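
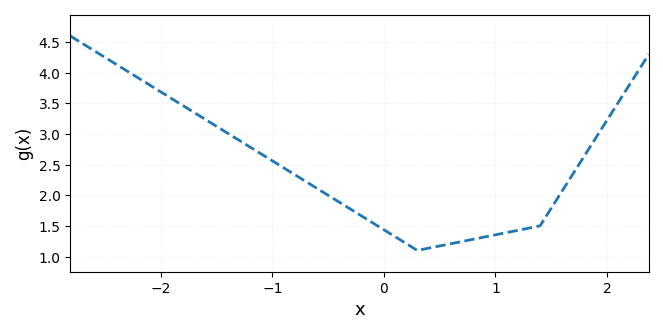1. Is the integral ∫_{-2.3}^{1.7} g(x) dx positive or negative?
positive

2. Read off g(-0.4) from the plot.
1.9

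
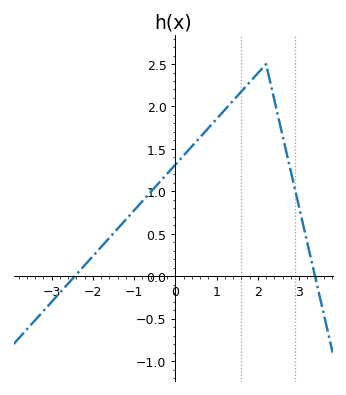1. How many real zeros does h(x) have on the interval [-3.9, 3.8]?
2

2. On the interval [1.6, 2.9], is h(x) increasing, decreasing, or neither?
neither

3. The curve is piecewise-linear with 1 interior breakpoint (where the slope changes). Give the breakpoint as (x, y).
(2.2, 2.5)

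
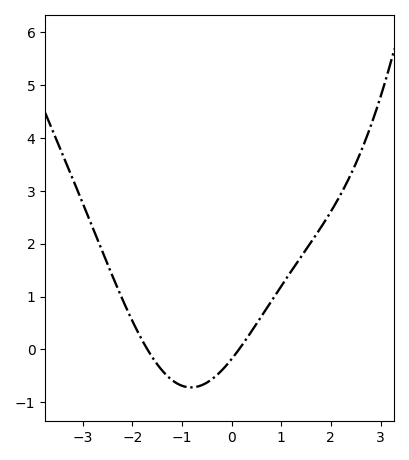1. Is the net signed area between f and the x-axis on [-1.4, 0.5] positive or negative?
negative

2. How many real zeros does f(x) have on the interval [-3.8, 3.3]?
2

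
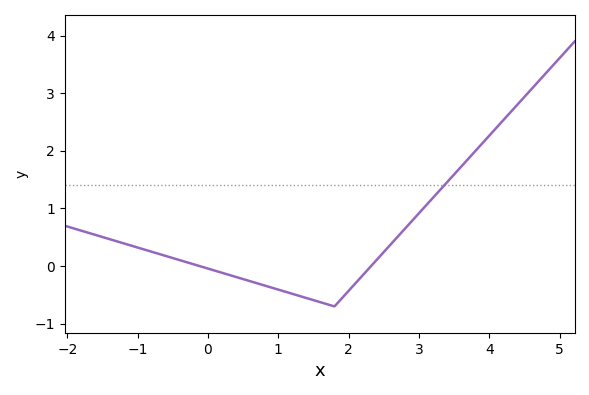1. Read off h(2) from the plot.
-0.4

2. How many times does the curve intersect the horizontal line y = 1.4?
1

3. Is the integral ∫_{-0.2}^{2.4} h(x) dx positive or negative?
negative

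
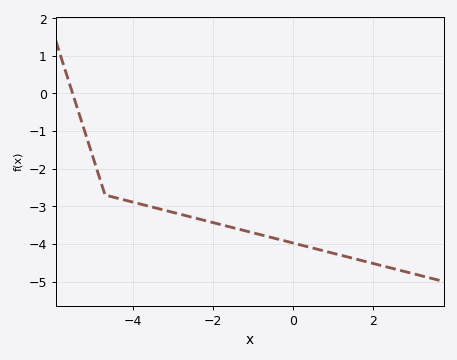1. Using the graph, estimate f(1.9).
-4.49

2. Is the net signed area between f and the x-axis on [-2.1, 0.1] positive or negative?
negative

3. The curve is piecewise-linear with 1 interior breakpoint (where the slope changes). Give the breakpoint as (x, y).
(-4.7, -2.7)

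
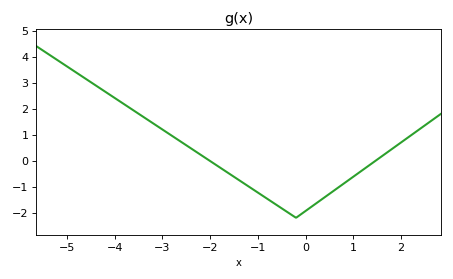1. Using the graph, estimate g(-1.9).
-0.139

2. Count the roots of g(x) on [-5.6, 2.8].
2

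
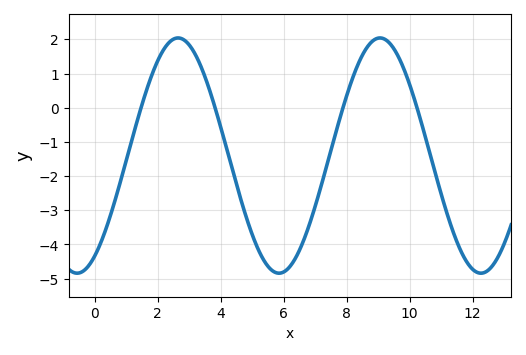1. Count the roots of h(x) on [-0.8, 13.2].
4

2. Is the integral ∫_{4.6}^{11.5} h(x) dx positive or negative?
negative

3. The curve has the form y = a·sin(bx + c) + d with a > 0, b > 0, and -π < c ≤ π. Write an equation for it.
y = 3.44sin(0.98x - 1.02) - 1.4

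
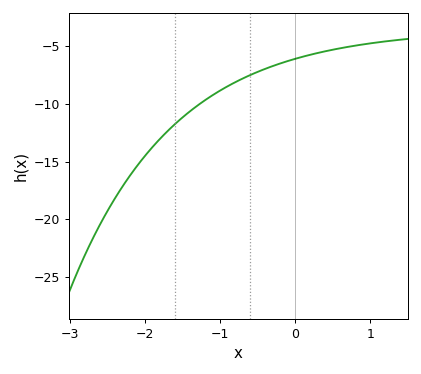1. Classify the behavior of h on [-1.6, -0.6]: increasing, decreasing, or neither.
increasing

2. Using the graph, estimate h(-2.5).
-19.5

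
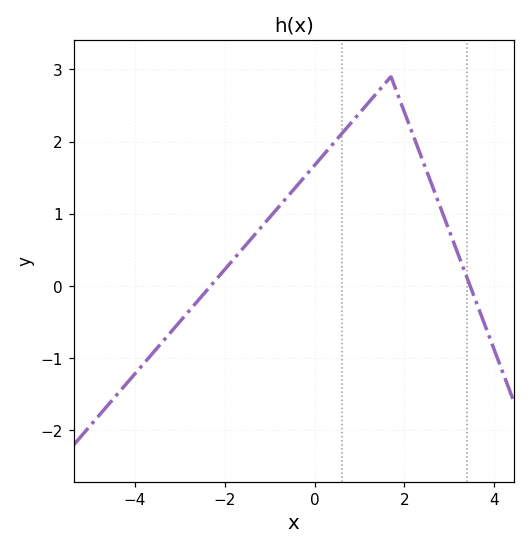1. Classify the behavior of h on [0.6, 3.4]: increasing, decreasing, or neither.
neither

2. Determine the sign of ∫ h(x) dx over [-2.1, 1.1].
positive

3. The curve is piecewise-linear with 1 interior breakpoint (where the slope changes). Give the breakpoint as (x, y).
(1.7, 2.9)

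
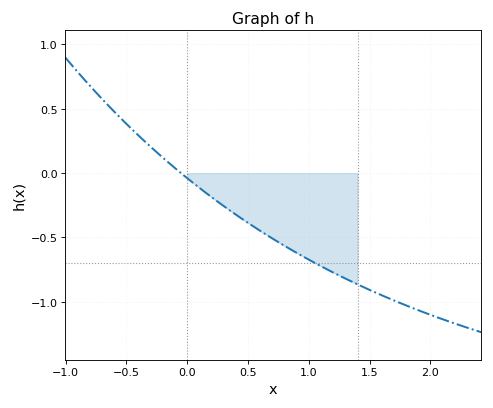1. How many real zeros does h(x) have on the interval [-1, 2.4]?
1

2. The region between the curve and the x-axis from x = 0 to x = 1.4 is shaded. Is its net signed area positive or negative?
negative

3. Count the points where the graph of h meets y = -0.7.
1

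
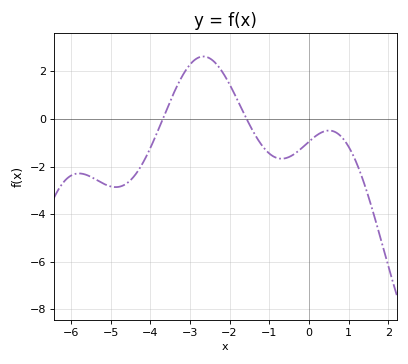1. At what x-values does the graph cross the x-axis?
-3.68, -1.57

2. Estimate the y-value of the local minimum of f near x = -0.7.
-1.67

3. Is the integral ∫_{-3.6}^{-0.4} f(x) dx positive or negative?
positive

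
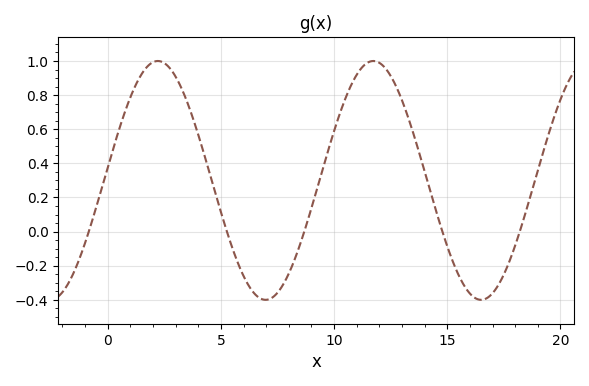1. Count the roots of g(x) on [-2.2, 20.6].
5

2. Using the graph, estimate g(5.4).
-0.06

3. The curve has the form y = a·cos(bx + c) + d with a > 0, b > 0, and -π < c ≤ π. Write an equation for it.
y = 0.7cos(0.66x - 1.5) + 0.3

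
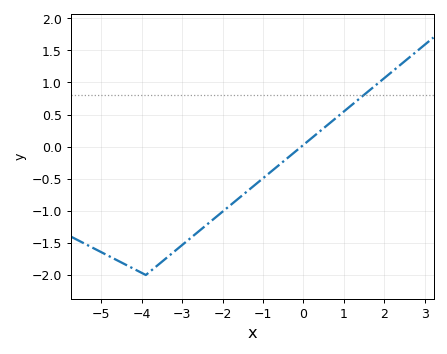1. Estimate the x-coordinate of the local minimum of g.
-3.9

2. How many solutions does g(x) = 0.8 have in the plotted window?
1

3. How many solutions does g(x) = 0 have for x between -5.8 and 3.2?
1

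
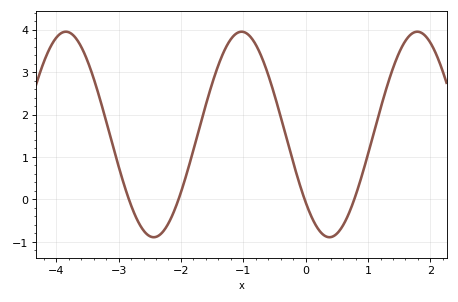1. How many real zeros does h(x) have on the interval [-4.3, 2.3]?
4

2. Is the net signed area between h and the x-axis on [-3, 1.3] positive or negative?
positive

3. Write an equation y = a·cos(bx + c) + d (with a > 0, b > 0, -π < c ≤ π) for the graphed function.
y = 2.42cos(2.23x + 2.29) + 1.53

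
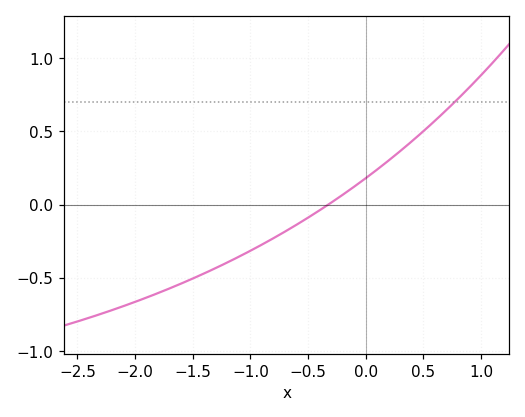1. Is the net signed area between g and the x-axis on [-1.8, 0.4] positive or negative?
negative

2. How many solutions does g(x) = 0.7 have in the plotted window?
1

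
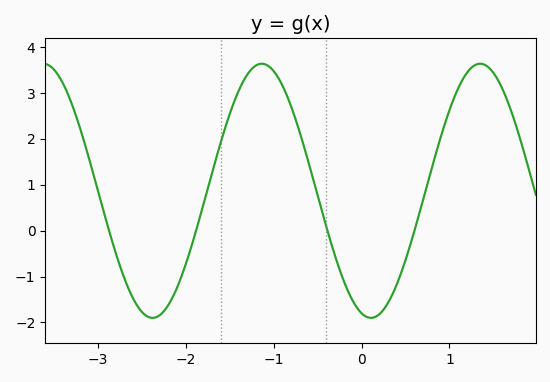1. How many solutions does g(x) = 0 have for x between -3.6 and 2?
4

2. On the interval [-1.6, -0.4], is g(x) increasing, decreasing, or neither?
neither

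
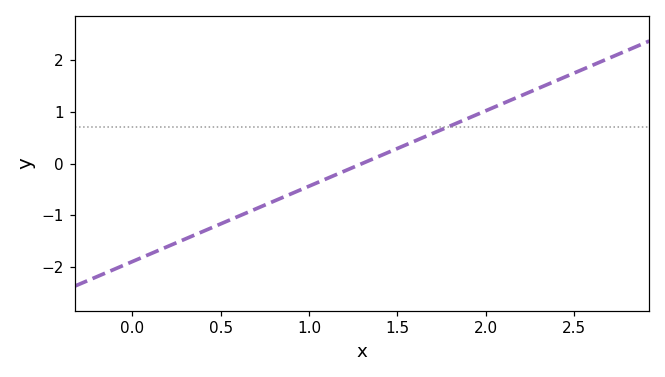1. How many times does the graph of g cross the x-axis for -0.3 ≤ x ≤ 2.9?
1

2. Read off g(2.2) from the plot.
1.31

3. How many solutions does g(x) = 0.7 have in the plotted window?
1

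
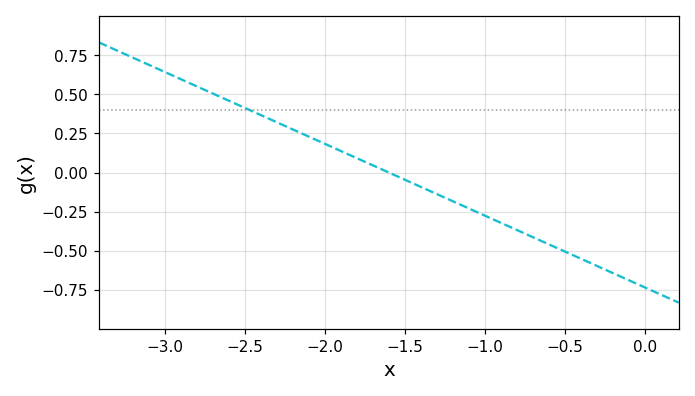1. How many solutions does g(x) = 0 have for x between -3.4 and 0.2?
1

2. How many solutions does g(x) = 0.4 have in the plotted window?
1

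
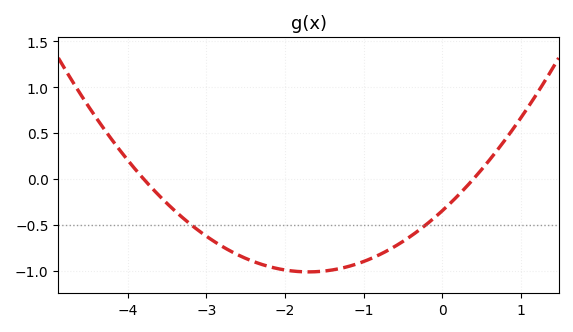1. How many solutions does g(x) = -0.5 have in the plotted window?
2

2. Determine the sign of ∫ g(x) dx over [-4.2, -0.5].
negative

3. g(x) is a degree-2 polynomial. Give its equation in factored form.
y = 0.23(x + 3.8)(x - 0.4)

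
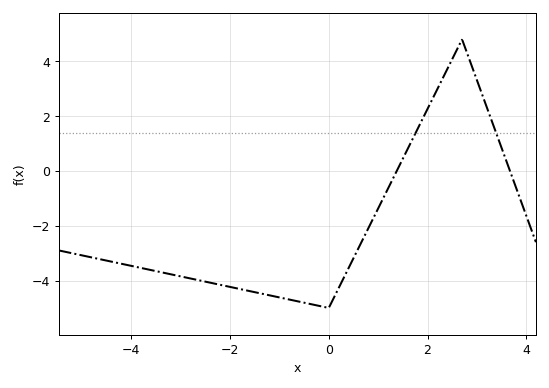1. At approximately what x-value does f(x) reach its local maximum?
2.7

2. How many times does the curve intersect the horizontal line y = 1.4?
2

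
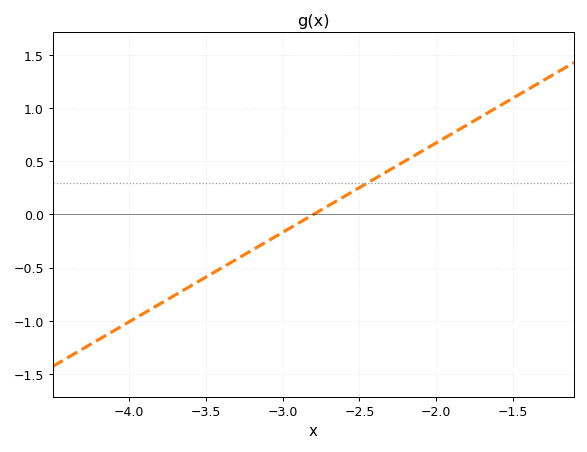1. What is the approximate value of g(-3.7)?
-0.75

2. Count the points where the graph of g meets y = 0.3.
1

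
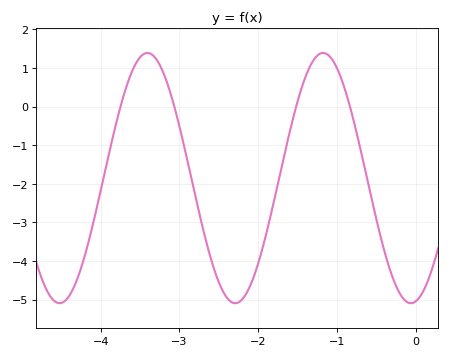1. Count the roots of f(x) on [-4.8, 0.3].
4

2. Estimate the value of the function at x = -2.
-4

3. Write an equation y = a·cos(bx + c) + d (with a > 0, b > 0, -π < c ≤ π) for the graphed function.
y = 3.24cos(2.8x - 3) - 1.85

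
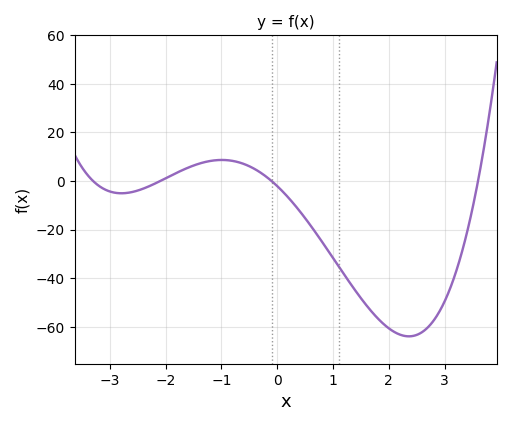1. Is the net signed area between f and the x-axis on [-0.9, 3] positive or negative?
negative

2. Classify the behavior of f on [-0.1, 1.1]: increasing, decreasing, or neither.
decreasing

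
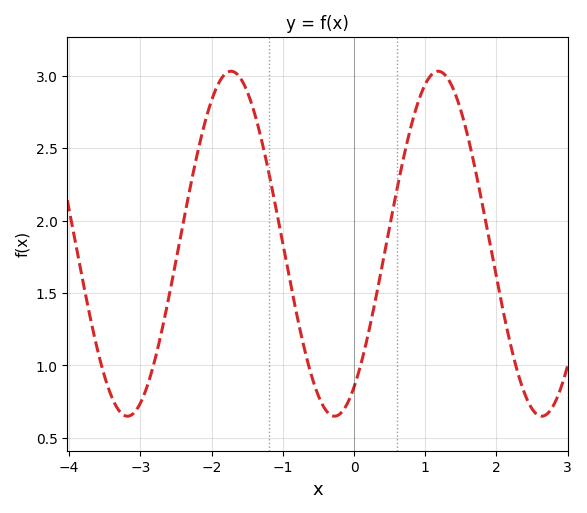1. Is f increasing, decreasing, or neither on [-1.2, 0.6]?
neither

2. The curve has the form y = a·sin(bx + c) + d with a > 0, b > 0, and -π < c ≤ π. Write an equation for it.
y = 1.19sin(2.16x - 0.982) + 1.84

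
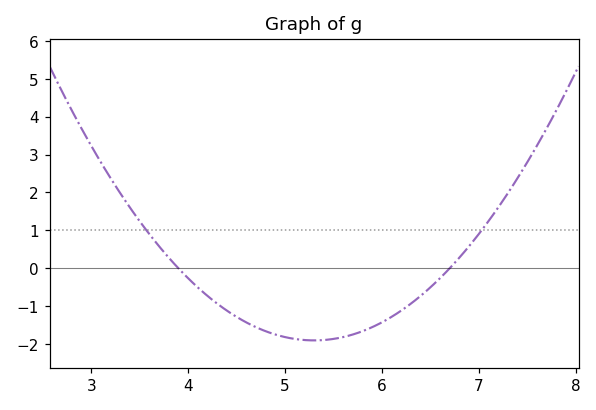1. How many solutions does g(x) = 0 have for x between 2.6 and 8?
2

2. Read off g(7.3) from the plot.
1.98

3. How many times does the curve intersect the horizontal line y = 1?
2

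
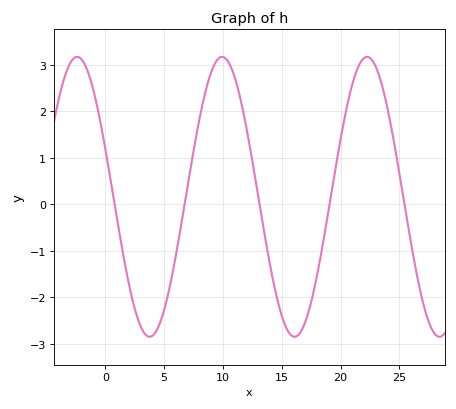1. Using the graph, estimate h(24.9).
0.814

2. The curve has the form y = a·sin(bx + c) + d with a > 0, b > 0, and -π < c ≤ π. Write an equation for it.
y = 3.01sin(0.51x + 2.79) + 0.16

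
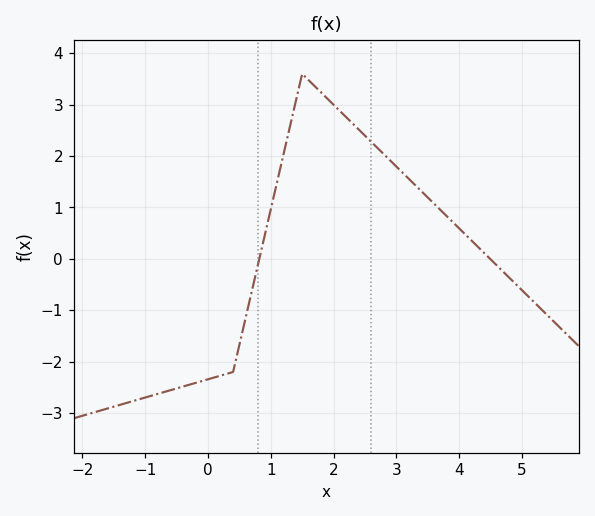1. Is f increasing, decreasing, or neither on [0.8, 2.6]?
neither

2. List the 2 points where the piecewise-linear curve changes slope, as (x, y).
(0.4, -2.2); (1.5, 3.6)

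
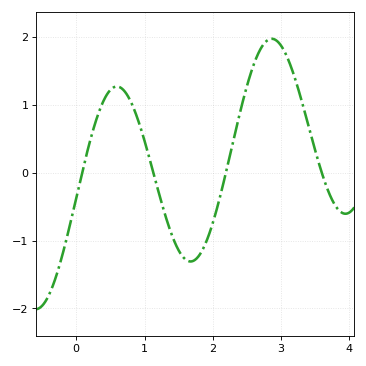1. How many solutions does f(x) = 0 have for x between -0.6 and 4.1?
4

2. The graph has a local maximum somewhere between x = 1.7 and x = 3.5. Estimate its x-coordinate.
2.9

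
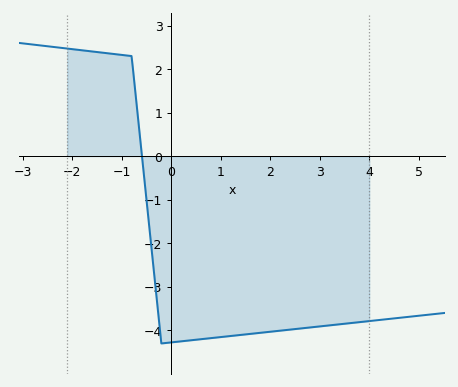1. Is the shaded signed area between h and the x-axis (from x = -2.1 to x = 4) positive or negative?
negative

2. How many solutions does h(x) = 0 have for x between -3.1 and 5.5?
1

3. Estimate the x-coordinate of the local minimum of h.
-0.2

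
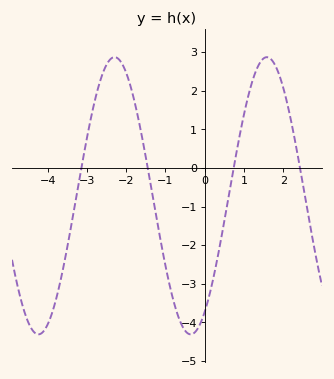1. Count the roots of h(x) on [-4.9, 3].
4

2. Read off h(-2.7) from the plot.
2.13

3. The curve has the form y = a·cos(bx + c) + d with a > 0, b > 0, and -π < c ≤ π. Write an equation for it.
y = 3.59cos(1.62x - 2.56) - 0.72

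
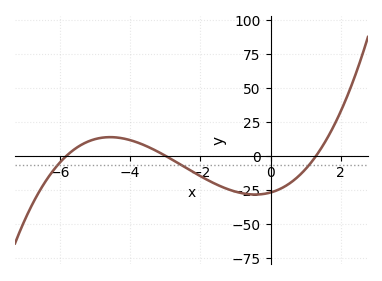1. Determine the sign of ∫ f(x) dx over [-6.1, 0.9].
negative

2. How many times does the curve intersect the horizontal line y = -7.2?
3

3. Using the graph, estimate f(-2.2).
-12.1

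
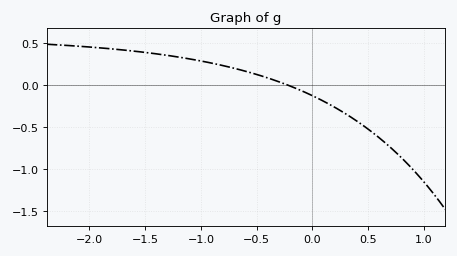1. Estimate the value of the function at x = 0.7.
-0.75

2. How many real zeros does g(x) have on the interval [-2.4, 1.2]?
1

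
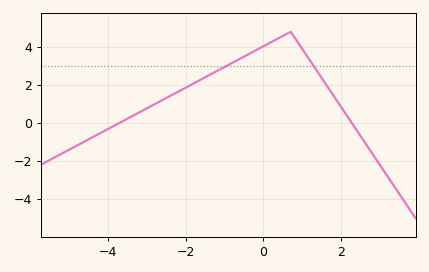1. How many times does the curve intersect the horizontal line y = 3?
2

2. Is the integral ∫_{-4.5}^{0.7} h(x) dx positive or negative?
positive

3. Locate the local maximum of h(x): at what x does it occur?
0.699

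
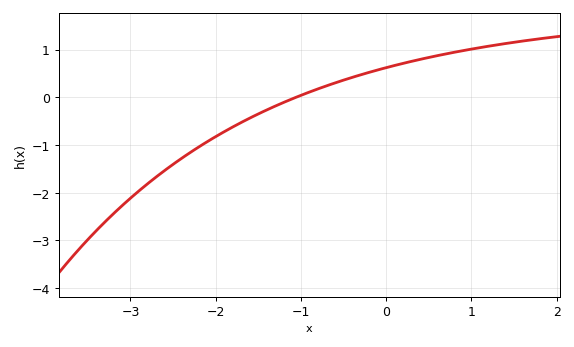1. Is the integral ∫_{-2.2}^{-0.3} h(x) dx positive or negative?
negative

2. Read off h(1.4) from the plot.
1.1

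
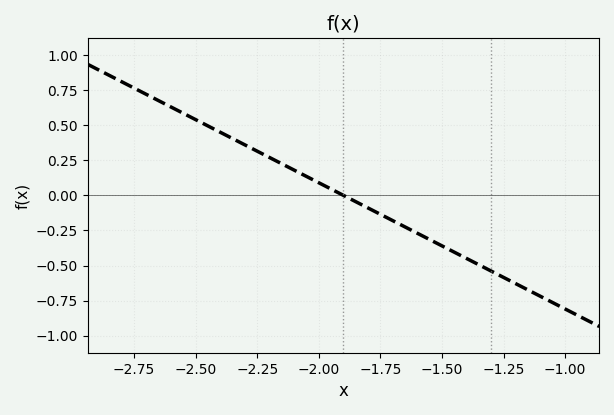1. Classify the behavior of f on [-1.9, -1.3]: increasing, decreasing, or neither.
decreasing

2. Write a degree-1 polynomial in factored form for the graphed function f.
y = -0.9(x + 1.9)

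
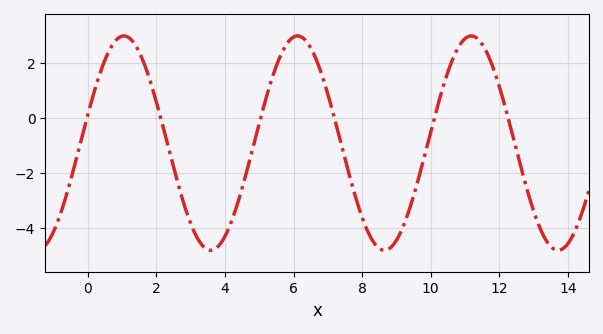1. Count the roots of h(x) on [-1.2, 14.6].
6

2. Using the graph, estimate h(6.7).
2.02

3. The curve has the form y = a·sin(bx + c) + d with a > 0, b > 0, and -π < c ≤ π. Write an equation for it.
y = 3.91sin(1.24x + 0.27) - 0.91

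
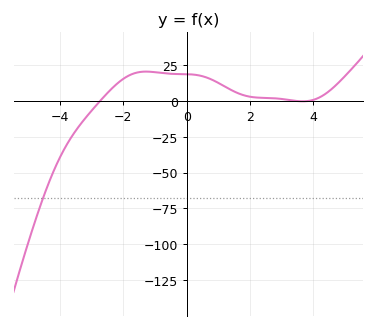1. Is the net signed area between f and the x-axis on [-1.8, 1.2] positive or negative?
positive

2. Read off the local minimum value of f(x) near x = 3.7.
0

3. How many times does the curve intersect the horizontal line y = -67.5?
1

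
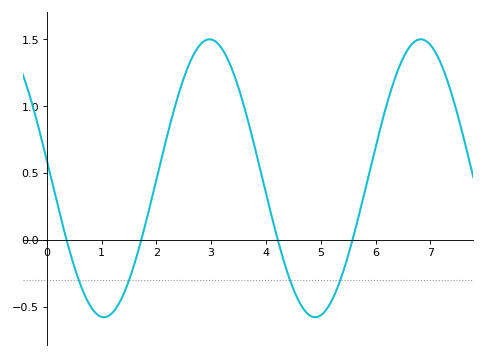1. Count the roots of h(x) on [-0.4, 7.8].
4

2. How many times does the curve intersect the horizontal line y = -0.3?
4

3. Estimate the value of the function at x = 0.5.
-0.199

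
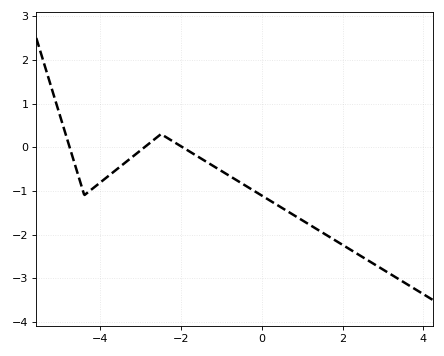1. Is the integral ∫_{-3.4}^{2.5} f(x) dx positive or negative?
negative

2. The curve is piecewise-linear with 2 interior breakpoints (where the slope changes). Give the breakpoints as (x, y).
(-4.4, -1.1); (-2.5, 0.3)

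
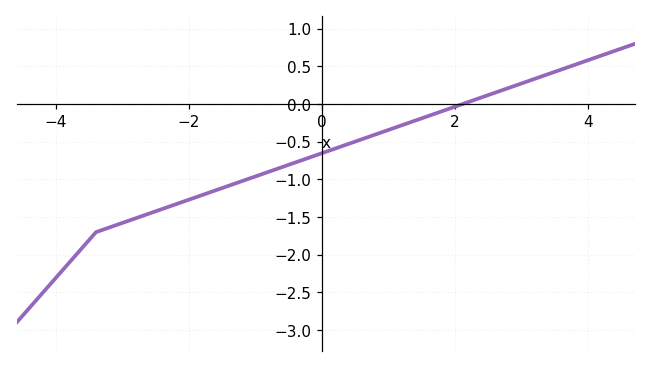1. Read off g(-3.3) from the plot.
-1.65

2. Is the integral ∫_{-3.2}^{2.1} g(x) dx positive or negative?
negative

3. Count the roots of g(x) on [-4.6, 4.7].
1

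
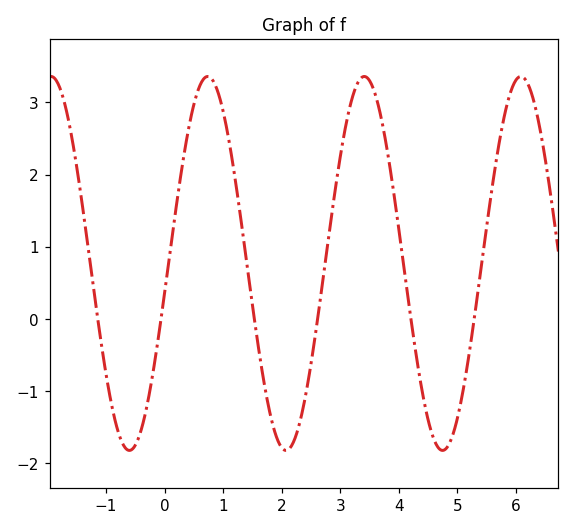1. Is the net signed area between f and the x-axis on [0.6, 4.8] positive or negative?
positive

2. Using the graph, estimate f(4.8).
-1.8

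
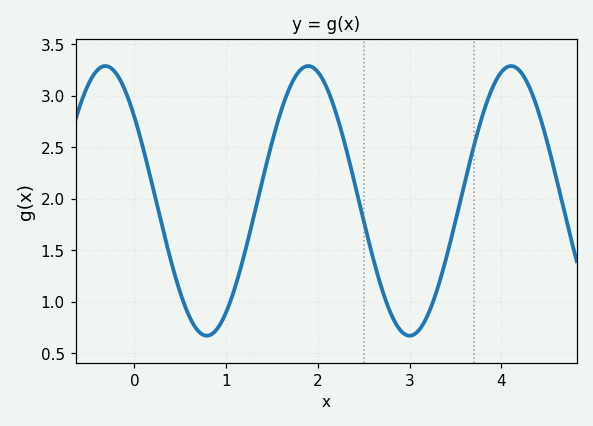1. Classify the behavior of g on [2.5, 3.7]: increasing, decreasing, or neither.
neither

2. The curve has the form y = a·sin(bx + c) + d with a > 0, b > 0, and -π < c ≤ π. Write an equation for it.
y = 1.31sin(2.8x + 2.5) + 1.98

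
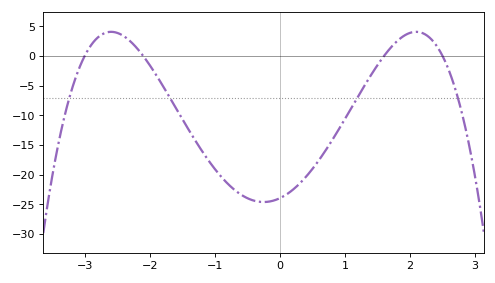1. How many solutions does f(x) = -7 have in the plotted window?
4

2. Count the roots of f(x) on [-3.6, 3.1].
4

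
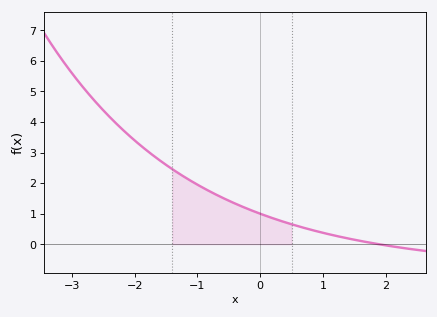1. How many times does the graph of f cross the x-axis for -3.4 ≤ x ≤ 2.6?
1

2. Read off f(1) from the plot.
0.4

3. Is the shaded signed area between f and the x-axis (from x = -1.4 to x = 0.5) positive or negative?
positive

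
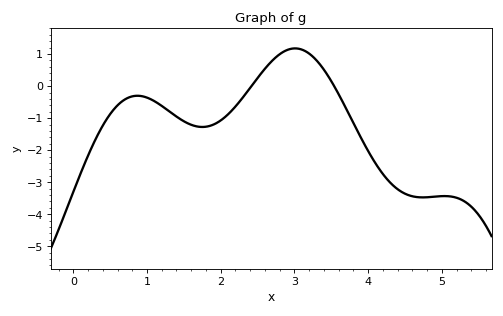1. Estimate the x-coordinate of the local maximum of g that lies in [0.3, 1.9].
0.9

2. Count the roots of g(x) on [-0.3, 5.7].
2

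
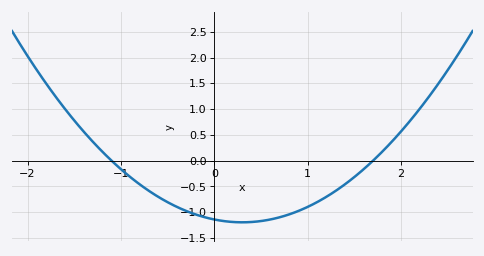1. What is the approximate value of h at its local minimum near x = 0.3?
-1.2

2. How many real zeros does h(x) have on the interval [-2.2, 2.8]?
2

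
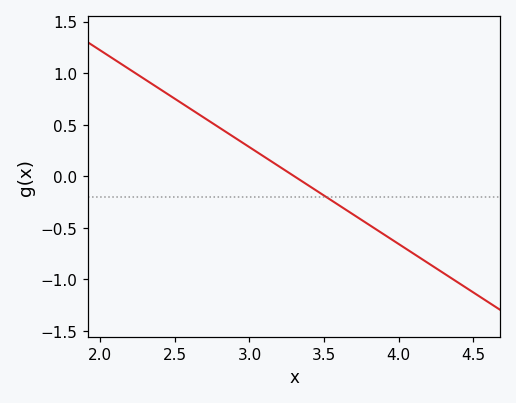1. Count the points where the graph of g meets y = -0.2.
1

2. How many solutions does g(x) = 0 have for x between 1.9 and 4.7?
1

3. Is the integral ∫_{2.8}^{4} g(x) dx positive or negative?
negative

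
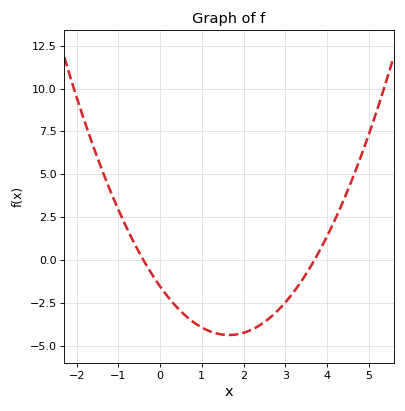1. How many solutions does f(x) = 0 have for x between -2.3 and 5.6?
2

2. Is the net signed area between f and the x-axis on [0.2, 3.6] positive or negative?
negative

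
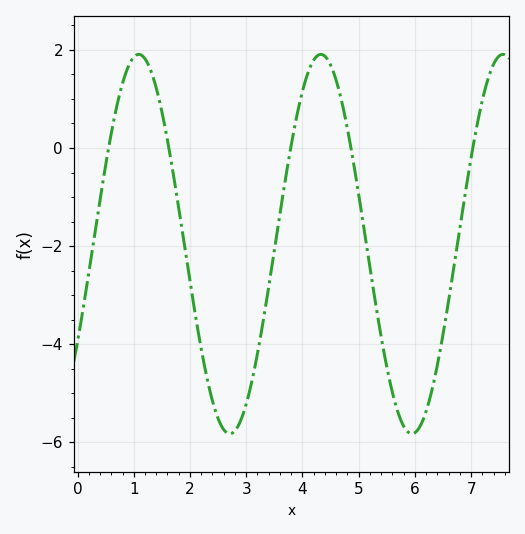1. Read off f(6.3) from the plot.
-5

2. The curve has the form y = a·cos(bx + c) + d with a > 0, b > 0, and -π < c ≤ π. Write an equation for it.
y = 3.87cos(1.9x - 2.1) - 1.96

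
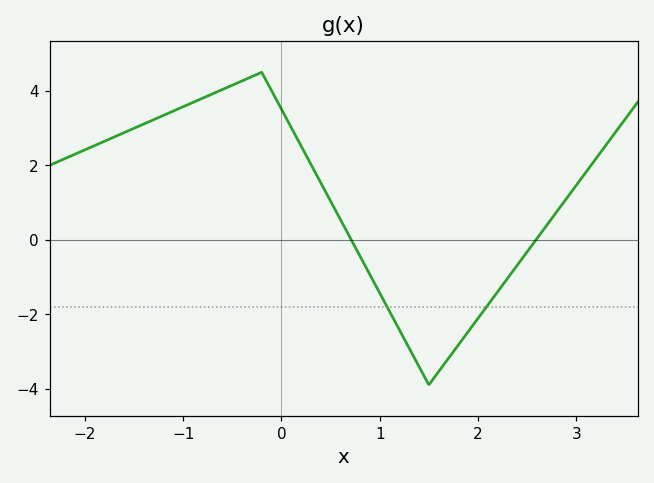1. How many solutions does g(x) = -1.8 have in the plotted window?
2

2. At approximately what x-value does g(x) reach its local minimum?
1.5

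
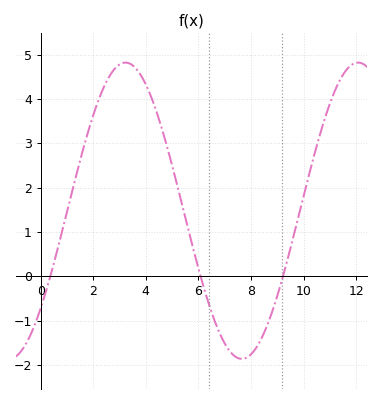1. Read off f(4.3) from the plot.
3.9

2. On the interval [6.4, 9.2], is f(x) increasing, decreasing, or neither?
neither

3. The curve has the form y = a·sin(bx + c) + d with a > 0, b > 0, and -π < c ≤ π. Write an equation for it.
y = 3.34sin(0.71x - 0.72) + 1.48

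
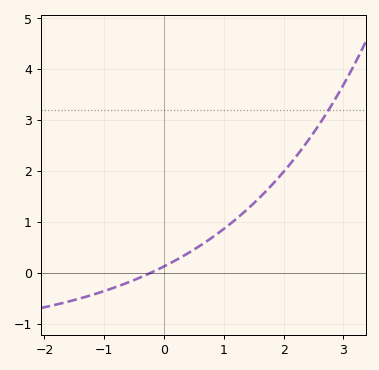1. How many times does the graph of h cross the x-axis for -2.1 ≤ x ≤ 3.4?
1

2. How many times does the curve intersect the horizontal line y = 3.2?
1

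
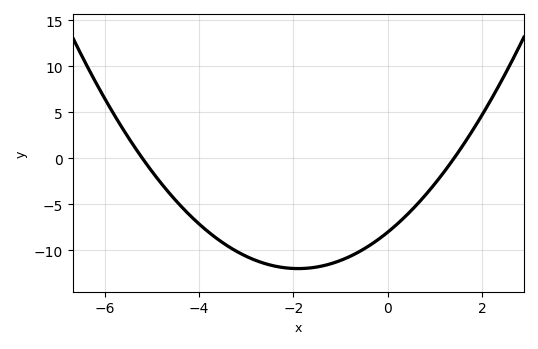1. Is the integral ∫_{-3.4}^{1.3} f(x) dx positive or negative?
negative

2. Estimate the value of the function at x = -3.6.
-8.8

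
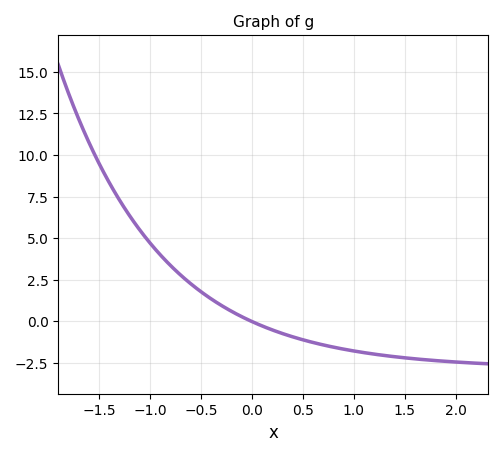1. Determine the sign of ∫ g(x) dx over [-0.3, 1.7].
negative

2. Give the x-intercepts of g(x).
0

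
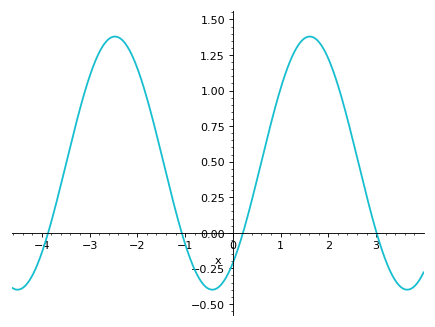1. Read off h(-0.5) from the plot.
-0.395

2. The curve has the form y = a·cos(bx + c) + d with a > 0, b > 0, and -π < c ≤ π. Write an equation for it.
y = 0.89cos(1.54x - 2.48) + 0.49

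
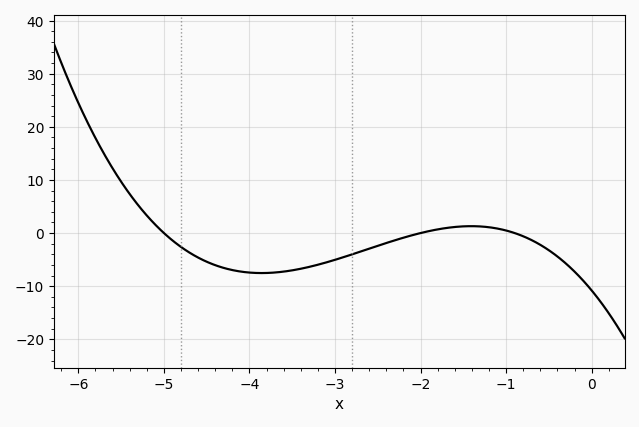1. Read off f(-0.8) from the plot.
-1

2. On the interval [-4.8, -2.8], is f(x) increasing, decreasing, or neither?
neither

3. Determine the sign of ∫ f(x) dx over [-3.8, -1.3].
negative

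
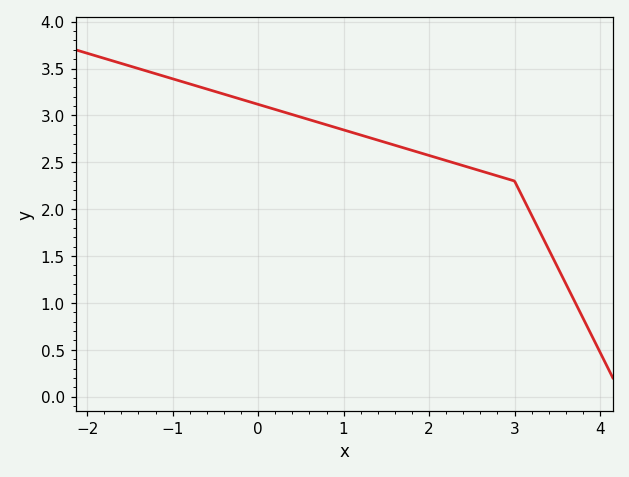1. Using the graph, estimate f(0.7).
2.95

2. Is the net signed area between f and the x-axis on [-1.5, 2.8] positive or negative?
positive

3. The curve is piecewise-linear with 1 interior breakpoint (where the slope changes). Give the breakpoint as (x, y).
(3, 2.3)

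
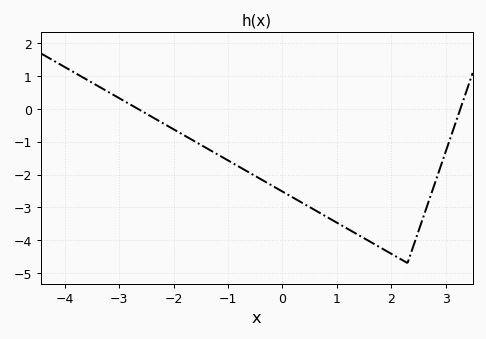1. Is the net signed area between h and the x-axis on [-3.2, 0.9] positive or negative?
negative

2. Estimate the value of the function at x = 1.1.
-3.56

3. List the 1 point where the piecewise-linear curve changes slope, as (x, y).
(2.3, -4.7)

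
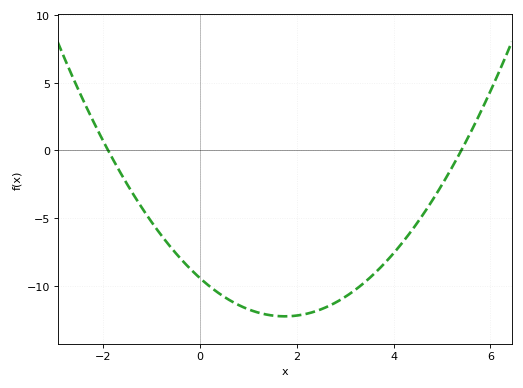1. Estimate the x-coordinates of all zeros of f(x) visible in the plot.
-1.8, 5.4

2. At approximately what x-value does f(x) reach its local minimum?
1.8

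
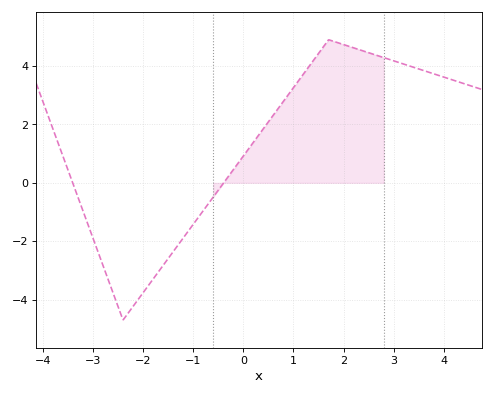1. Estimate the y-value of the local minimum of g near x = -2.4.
-4.7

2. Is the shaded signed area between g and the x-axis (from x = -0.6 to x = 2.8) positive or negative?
positive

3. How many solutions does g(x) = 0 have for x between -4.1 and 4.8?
2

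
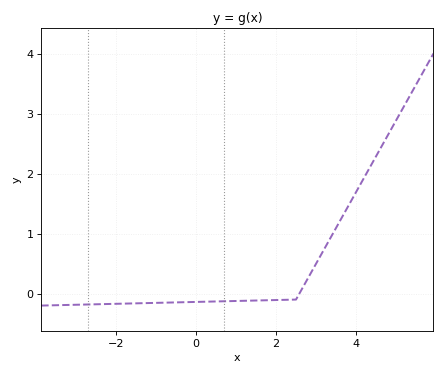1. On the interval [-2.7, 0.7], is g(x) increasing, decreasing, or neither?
increasing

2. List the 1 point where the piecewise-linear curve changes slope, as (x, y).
(2.5, -0.1)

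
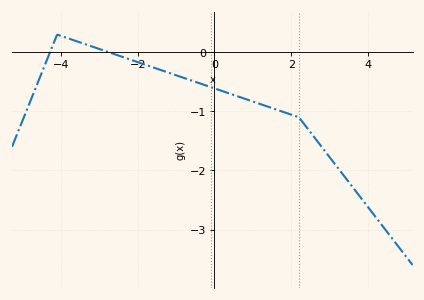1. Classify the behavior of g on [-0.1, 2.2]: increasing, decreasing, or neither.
decreasing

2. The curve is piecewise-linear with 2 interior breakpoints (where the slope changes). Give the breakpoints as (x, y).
(-4.1, 0.3); (2.2, -1.1)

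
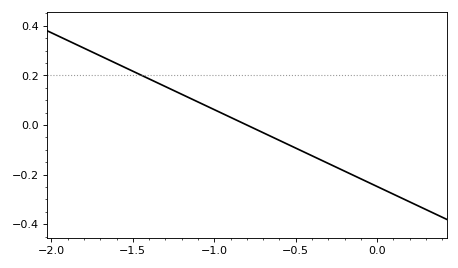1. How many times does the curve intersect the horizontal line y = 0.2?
1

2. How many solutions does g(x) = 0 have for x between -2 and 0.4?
1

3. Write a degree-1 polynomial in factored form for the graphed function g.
y = -0.31(x + 0.8)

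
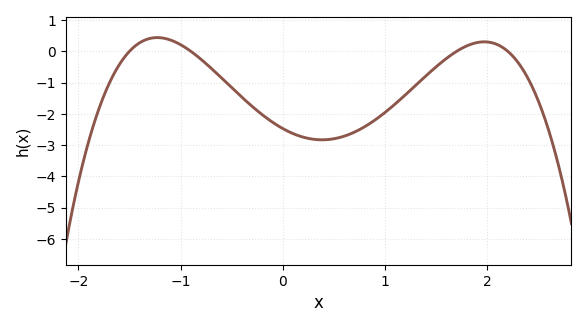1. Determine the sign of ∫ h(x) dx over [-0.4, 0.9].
negative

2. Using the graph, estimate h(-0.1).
-2.3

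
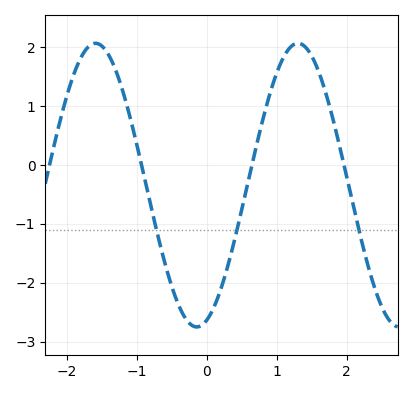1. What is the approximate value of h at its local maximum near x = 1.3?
2.07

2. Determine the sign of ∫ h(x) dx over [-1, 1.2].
negative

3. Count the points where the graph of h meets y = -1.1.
3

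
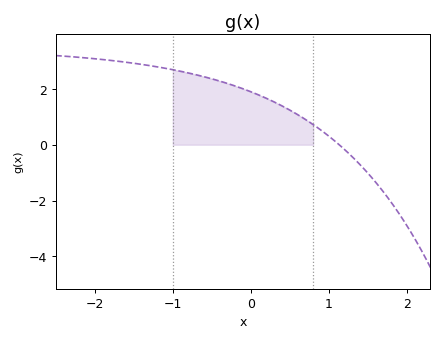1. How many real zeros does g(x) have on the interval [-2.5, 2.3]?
1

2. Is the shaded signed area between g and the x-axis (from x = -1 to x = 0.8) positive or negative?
positive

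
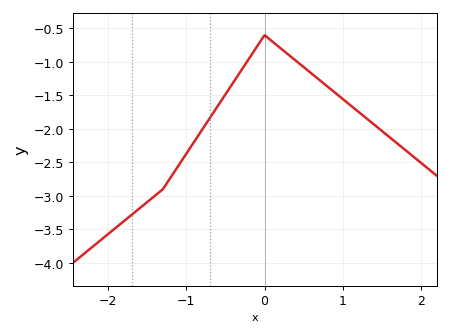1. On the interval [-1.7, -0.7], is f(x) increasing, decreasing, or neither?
increasing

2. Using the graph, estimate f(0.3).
-0.886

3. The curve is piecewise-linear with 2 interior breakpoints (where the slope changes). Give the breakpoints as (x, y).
(-1.3, -2.9); (0, -0.6)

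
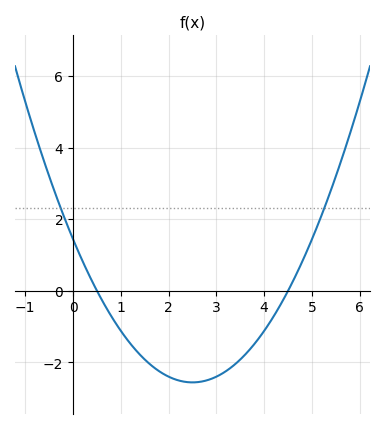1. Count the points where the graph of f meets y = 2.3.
2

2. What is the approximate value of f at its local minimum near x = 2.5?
-2.56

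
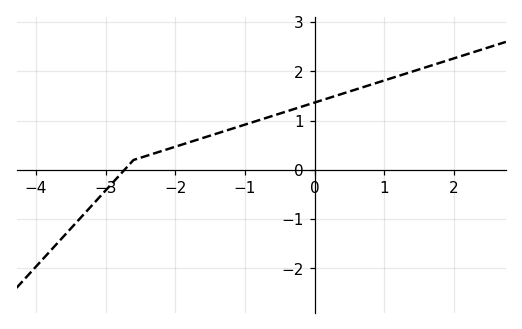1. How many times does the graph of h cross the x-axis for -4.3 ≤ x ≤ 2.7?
1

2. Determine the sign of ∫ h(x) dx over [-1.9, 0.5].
positive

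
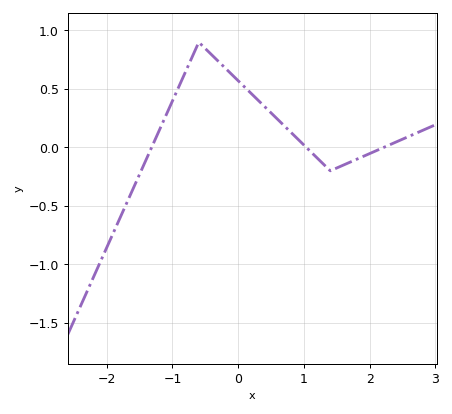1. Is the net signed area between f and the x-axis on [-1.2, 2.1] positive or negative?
positive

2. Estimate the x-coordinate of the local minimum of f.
1.4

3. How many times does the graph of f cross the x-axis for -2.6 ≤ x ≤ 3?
3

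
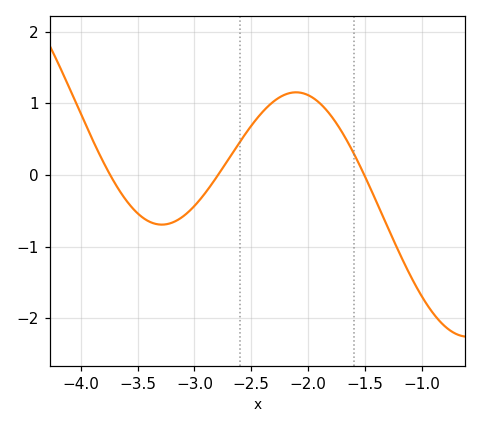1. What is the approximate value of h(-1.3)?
-0.725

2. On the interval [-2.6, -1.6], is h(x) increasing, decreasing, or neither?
neither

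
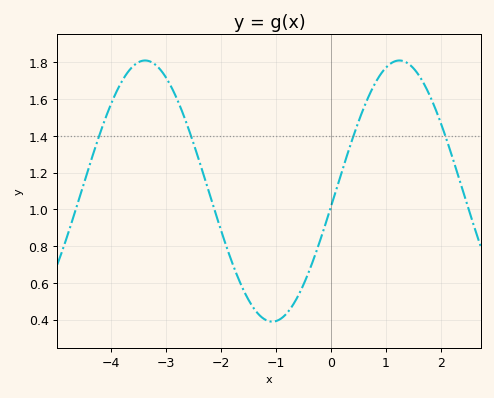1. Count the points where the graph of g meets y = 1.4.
4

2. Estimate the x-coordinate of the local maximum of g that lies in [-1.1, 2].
1.2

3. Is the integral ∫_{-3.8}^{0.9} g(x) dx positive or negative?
positive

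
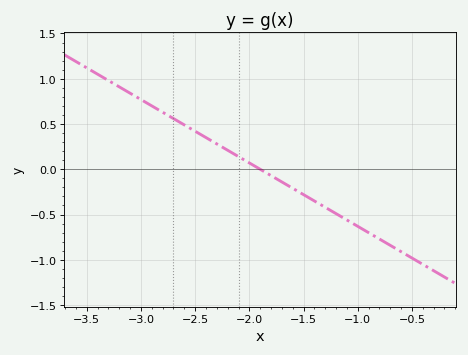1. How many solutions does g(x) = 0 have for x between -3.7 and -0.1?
1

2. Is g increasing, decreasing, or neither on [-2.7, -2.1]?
decreasing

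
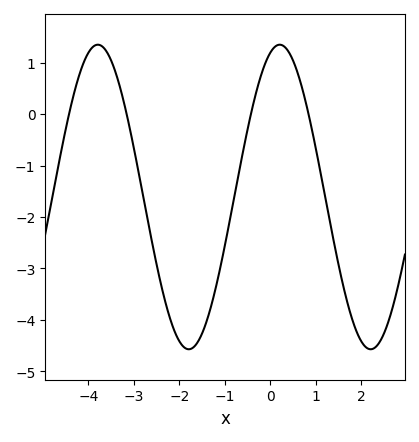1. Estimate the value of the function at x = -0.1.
1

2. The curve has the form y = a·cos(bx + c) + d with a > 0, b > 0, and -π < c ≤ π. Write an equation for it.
y = 2.96cos(1.57x - 0.332) - 1.61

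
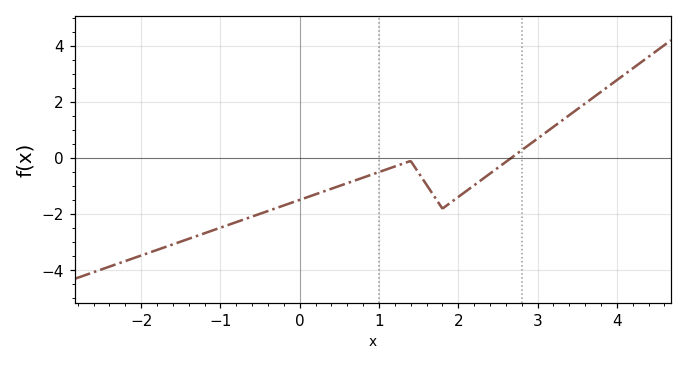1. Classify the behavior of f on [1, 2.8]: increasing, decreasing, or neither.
neither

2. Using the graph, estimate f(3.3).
1.32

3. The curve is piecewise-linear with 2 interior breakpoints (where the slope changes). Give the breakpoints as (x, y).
(1.4, -0.1); (1.8, -1.8)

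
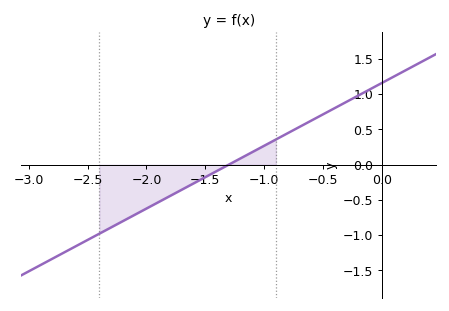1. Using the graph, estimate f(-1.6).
-0.25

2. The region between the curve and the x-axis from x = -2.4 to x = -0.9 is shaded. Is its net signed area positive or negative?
negative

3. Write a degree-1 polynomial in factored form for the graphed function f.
y = 0.89(x + 1.3)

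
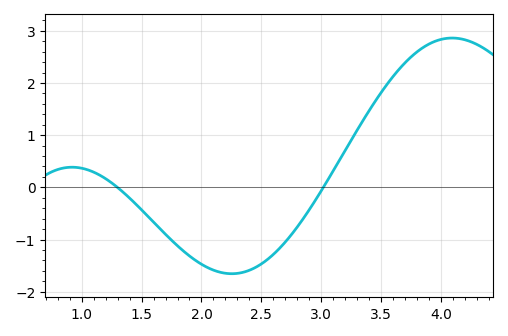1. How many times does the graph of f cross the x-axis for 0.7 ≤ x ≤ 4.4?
2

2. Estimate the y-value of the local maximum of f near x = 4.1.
2.86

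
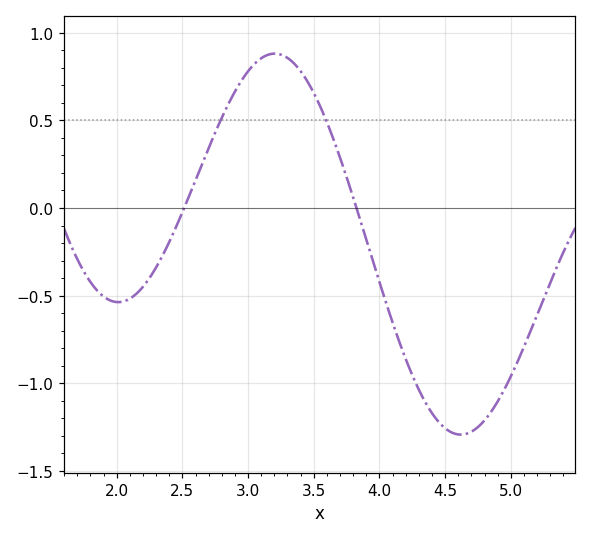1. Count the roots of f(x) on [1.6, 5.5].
2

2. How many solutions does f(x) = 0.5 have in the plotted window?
2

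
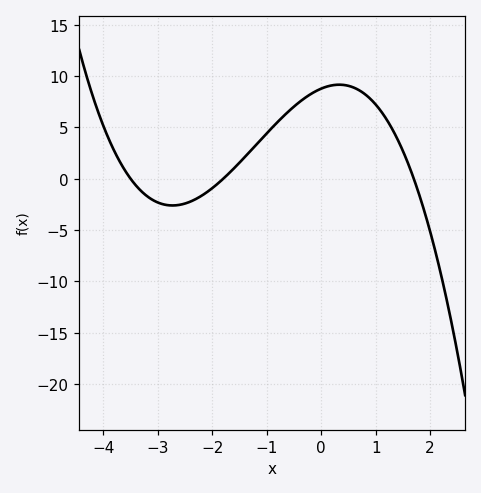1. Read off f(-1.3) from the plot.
2.5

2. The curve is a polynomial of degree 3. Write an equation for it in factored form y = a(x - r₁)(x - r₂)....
y = -0.82(x + 3.5)(x + 1.8)(x - 1.7)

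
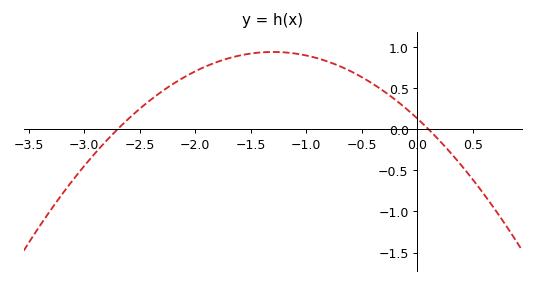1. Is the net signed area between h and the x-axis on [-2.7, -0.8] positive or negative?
positive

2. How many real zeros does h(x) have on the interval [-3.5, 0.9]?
2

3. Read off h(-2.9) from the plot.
-0.288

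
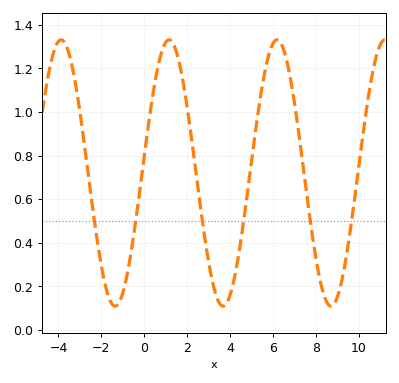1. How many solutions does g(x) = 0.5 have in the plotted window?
6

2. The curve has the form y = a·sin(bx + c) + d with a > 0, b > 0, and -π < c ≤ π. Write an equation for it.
y = 0.61sin(1.2x + 0.13) + 0.72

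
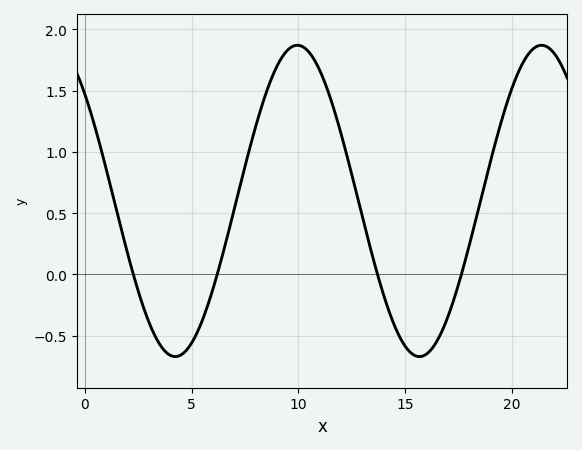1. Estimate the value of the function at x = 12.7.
0.65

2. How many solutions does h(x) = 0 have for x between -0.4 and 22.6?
4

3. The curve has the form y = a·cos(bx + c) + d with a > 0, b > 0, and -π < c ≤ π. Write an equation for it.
y = 1.27cos(0.55x + 0.81) + 0.6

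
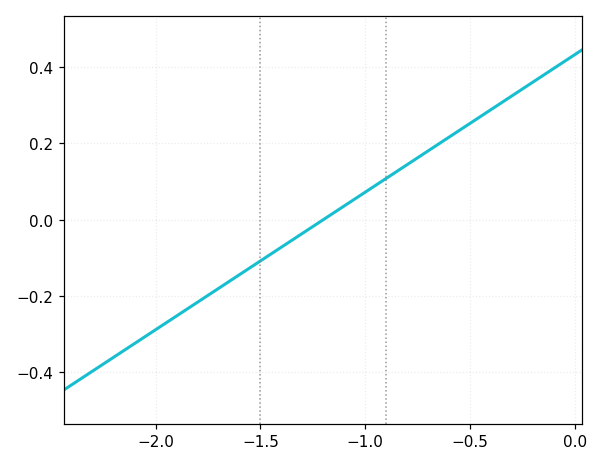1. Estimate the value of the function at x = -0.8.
0.144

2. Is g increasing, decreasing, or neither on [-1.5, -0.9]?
increasing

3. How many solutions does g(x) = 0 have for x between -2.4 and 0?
1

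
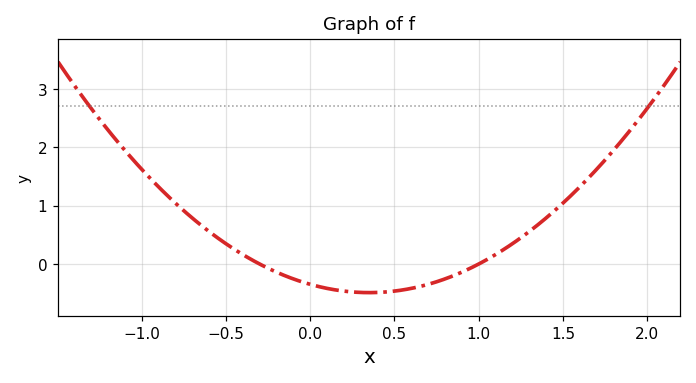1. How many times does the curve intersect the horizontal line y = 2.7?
2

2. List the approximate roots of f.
-0.3, 1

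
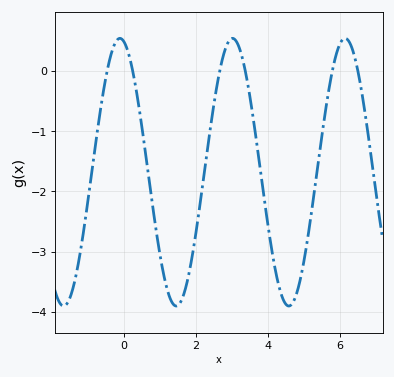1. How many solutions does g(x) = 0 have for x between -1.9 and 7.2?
6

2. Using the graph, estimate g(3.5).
-0.4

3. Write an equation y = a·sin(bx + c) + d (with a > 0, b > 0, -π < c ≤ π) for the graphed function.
y = 2.22sin(2x + 1.8) - 1.68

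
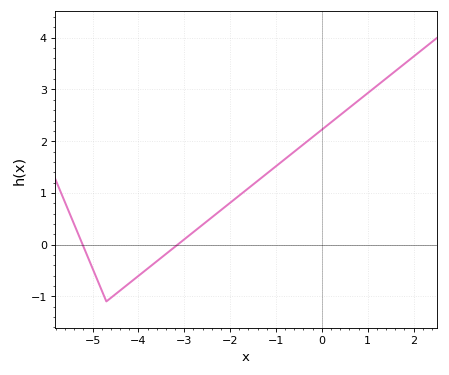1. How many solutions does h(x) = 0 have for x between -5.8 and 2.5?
2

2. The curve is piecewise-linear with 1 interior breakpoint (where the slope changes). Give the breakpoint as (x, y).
(-4.7, -1.1)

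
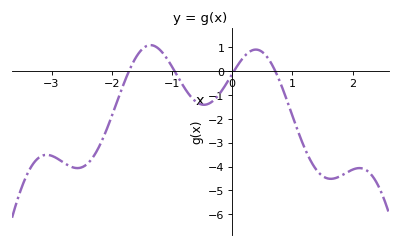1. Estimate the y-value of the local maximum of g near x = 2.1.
-4.1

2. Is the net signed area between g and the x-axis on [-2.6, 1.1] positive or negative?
negative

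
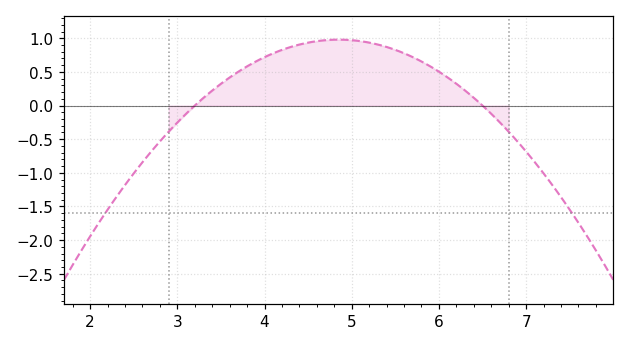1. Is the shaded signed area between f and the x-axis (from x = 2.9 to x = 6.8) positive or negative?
positive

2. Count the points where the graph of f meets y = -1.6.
2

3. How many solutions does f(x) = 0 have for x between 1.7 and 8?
2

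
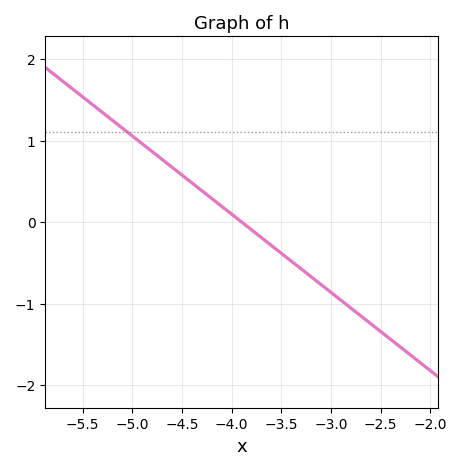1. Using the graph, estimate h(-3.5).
-0.384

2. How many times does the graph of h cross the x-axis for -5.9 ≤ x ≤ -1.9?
1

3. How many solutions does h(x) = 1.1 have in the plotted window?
1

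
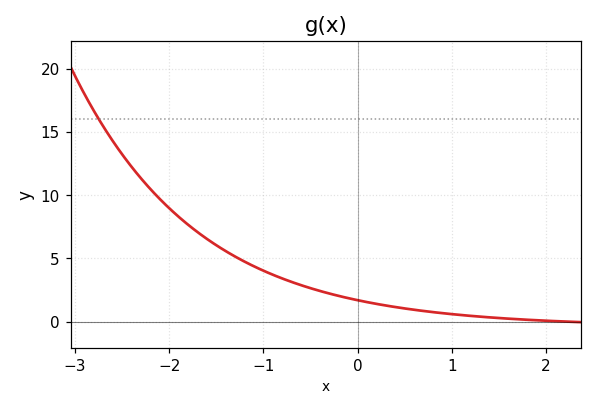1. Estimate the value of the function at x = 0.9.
0.5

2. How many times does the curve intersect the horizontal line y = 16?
1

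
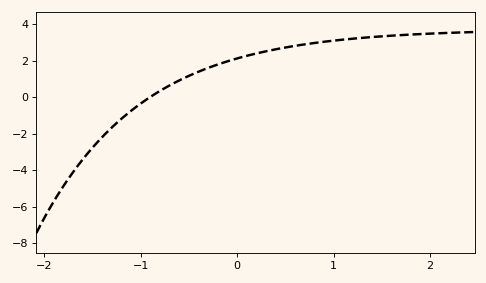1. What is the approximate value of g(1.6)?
3.4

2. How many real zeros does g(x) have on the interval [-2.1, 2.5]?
1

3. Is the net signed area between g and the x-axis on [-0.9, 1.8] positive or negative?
positive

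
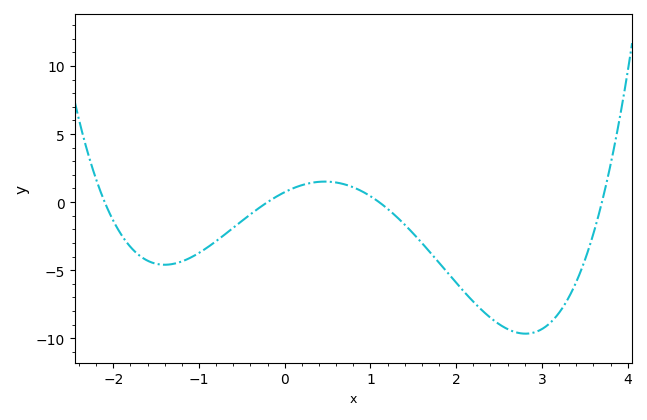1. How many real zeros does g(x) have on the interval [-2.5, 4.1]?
4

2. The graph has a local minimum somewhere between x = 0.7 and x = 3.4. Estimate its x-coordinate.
2.81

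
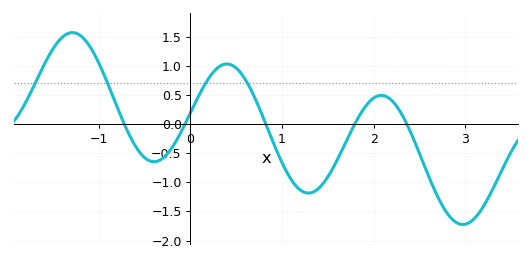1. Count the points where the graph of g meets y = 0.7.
4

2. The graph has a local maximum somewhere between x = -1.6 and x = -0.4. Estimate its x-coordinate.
-1.29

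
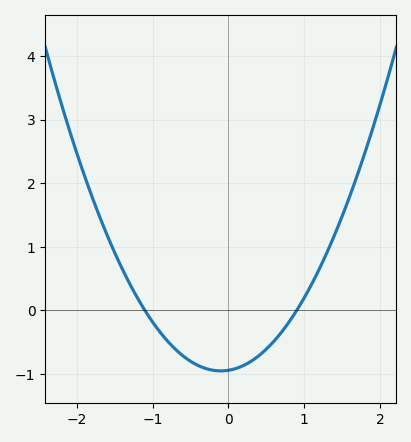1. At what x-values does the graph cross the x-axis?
-1.1, 0.9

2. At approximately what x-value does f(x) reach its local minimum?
-0.1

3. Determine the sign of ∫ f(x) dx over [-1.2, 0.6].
negative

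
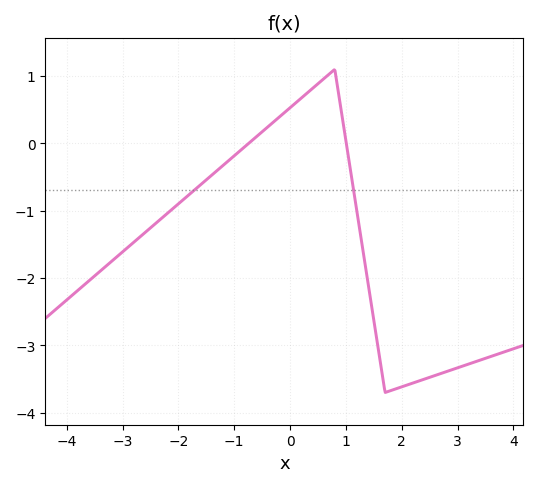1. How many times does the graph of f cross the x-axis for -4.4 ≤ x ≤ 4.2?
2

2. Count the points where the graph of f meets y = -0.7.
2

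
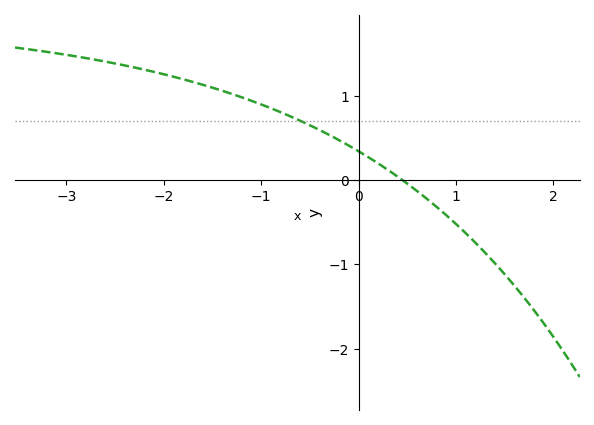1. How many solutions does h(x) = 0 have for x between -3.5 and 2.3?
1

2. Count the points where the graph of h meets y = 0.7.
1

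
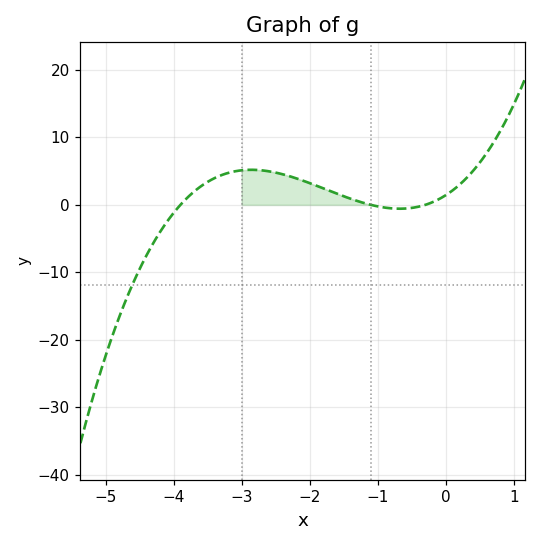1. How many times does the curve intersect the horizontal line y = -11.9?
1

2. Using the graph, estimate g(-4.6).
-11.7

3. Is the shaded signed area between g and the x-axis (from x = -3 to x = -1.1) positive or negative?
positive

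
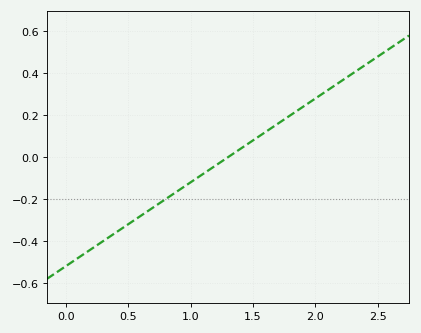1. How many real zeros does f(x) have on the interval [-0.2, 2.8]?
1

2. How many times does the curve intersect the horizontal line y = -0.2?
1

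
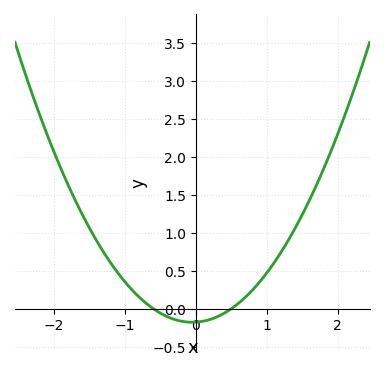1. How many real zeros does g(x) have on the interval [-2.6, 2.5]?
2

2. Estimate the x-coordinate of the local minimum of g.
0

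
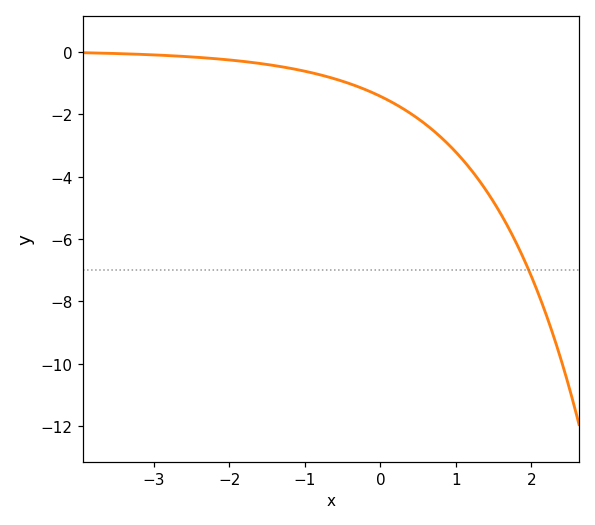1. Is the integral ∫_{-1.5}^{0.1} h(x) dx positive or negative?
negative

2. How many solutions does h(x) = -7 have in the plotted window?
1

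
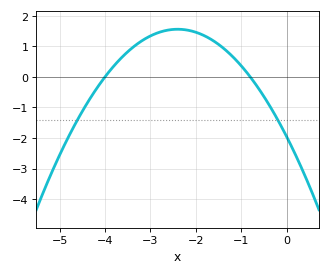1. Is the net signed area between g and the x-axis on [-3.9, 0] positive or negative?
positive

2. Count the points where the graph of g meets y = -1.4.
2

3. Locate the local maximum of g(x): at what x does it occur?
-2.4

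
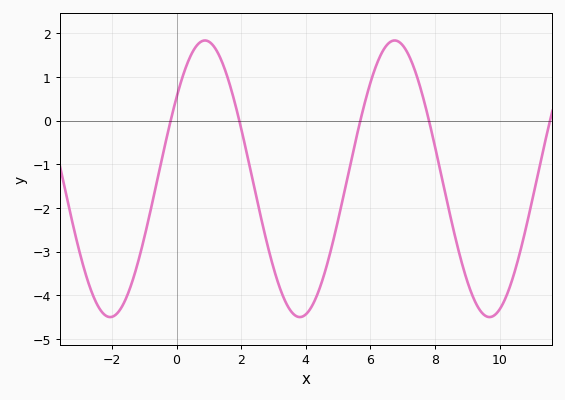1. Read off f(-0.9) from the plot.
-2.37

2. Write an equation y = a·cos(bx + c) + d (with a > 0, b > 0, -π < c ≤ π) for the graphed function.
y = 3.17cos(1.07x - 0.942) - 1.33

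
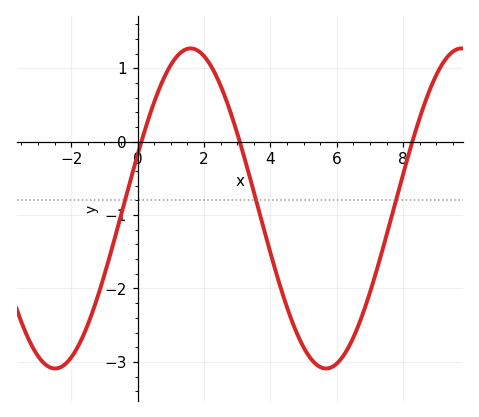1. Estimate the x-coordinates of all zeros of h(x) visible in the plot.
0.2, 3, 8.2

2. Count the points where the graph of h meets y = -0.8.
3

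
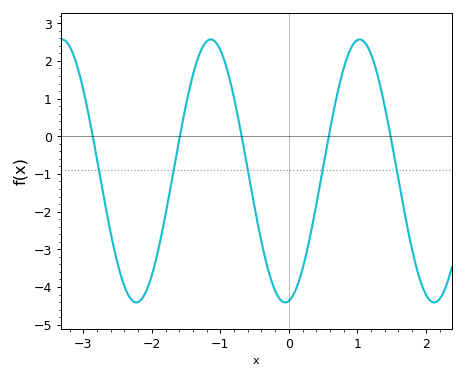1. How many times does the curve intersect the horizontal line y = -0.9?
5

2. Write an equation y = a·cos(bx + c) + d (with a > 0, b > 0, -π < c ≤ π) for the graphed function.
y = 3.49cos(2.89x - 2.99) - 0.92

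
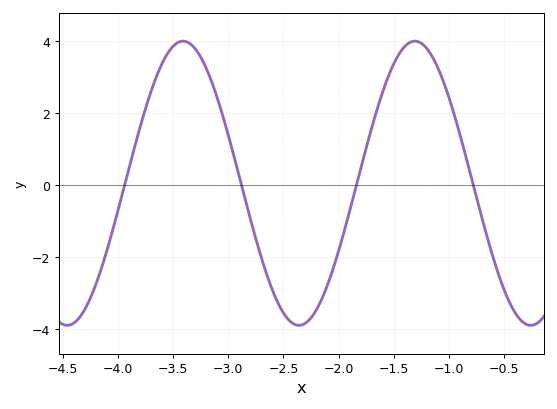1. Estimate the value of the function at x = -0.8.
0.2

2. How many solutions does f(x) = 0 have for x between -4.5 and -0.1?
4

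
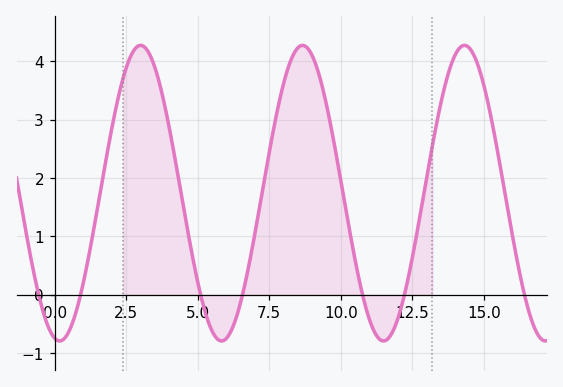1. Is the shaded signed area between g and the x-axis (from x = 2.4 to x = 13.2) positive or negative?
positive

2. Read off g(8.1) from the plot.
3.8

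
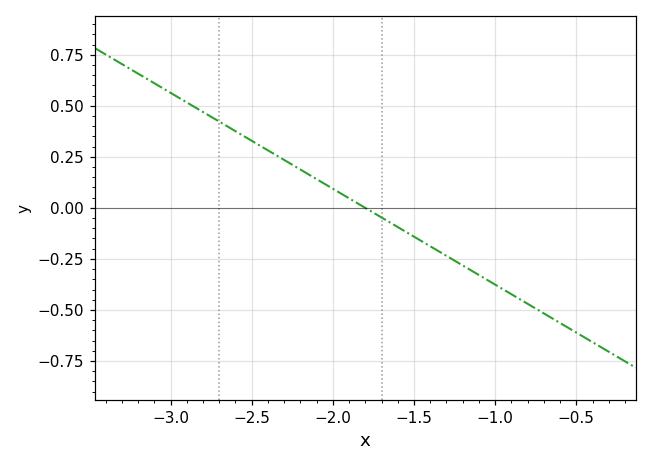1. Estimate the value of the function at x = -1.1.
-0.329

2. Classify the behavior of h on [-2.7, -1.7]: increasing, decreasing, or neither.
decreasing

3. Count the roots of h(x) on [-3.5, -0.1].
1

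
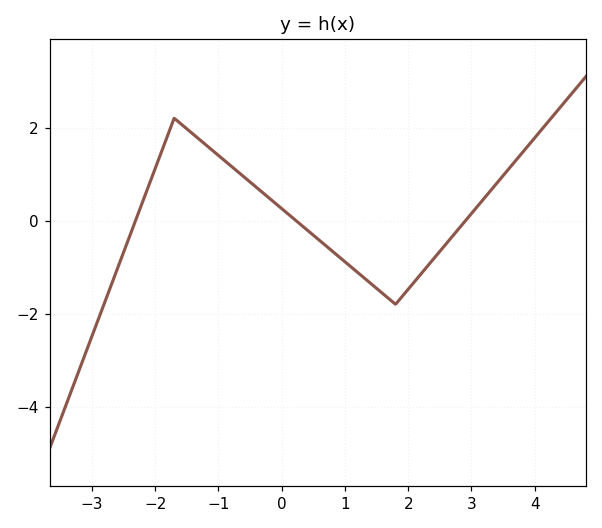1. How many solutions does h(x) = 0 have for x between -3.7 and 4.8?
3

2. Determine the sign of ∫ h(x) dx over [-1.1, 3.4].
negative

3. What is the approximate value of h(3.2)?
0.478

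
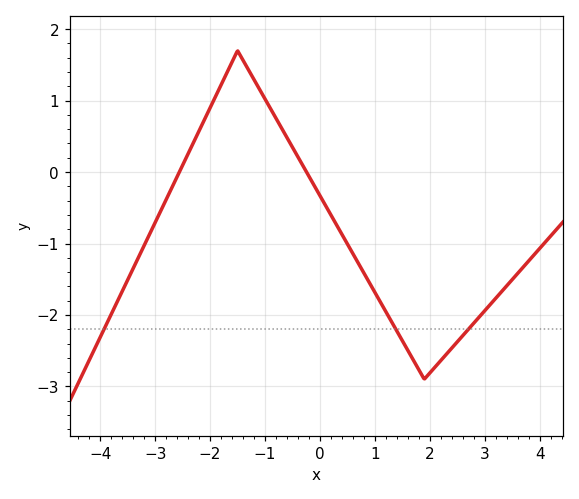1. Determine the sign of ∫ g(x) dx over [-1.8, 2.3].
negative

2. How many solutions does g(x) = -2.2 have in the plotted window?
3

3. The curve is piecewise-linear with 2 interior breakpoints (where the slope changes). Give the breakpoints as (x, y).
(-1.5, 1.7); (1.9, -2.9)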